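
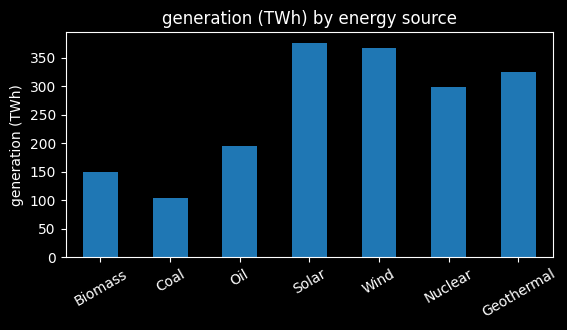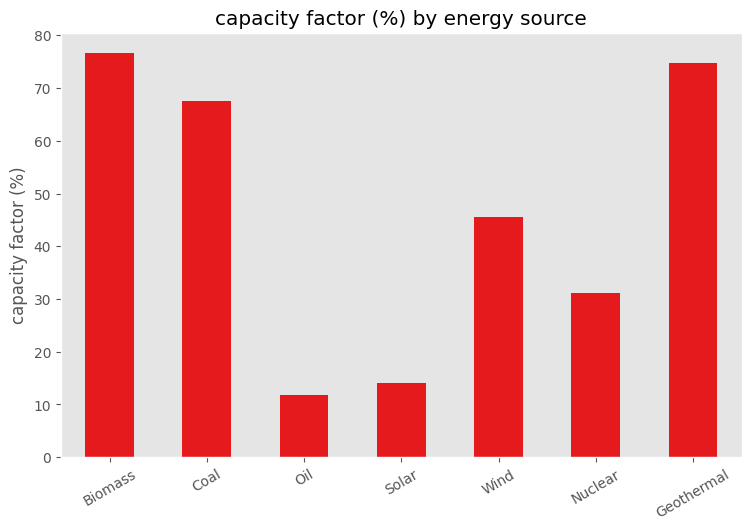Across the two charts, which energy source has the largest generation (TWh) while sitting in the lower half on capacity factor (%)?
Chart 2 median capacity factor (%) ≈ 50; below-median energy sources: Oil, Solar, Nuclear. Among those, Solar has the highest generation (TWh) (≈ 400).

Solar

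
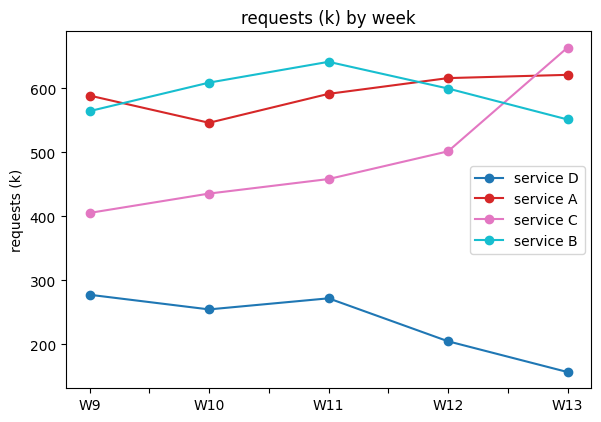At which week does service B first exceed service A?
W9: service B ≈ 550 vs service A ≈ 600 (not yet); W10: service B ≈ 600 vs service A ≈ 550 (first crossover).

W10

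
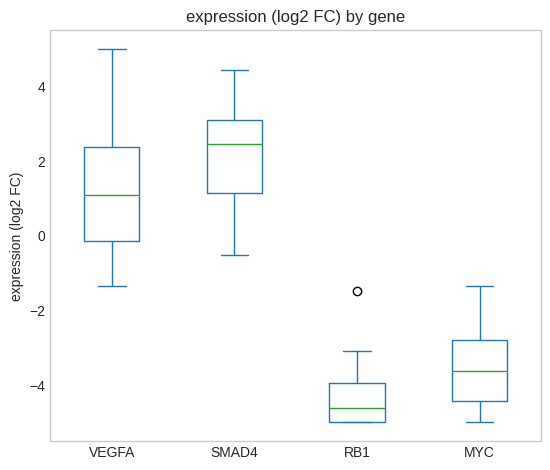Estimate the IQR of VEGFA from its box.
Q3 ≈ 2, Q1 ≈ 0; IQR ≈ 2.

≈ 2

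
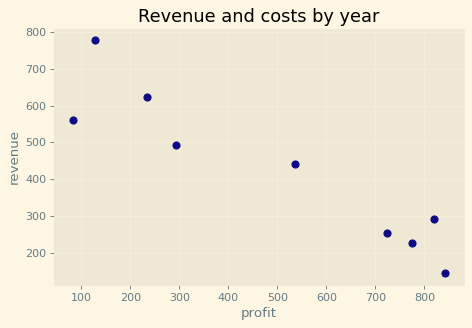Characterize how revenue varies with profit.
Points are negatively correlated; strong (|r| ≈ 0.9).

negative, strong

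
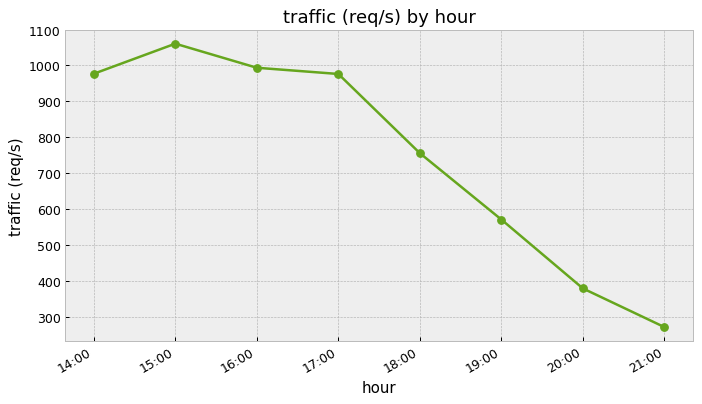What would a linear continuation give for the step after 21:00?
≈ 150

Last three: 600, 400, 300 → slope ≈ -150/step → next ≈ 150.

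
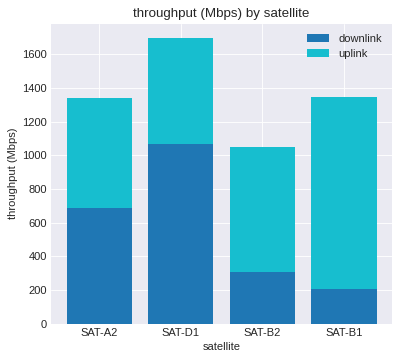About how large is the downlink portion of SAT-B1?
≈ 200

downlink top ≈ 200, bottom ≈ 0; segment ≈ 200.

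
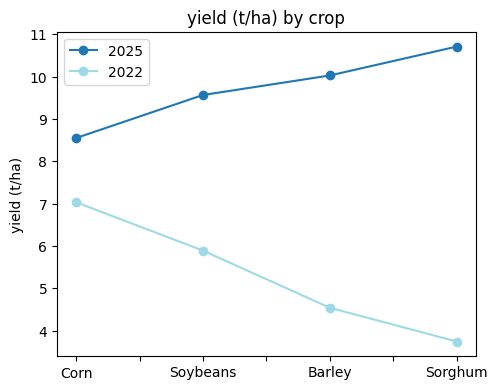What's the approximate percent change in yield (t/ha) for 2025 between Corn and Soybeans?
Corn ≈ 9, Soybeans ≈ 10; (10 − 9) / 9 ≈ +11.1%.

≈ +11.1%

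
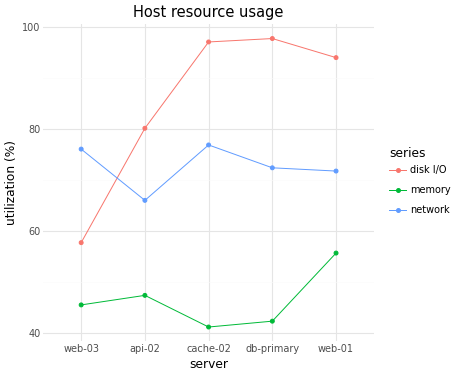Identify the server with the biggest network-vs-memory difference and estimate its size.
cache-02: network ≈ 75, memory ≈ 40 → gap ≈ 35. Next-largest (web-03) is only ≈ 30.

cache-02, ≈ 35 %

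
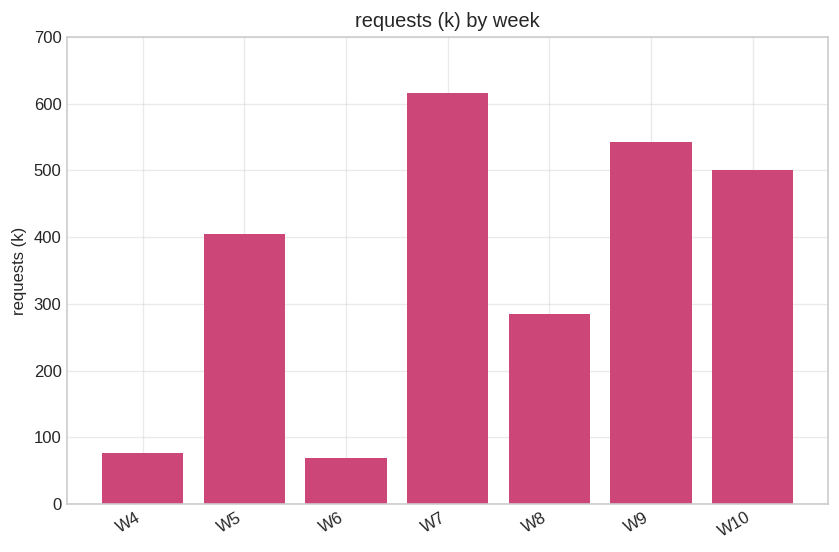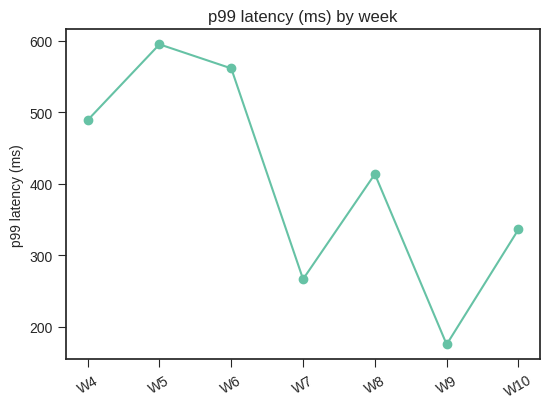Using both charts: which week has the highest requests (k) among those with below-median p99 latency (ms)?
W7

Chart 2 median p99 latency (ms) ≈ 400; below-median weeks: W7, W9, W10. Among those, W7 has the highest requests (k) (≈ 600).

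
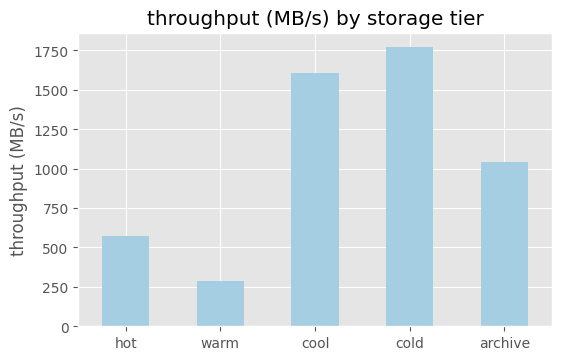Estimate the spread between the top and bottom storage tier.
Max cold ≈ 1800, min warm ≈ 200; range ≈ 1600.

≈ 1600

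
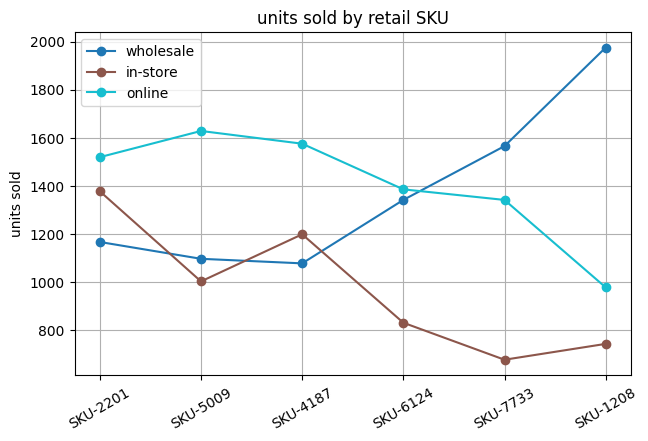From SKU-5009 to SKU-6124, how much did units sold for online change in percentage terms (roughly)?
SKU-5009 ≈ 1600, SKU-6124 ≈ 1400; (1400 − 1600) / 1600 ≈ -12.5%.

≈ -12.5%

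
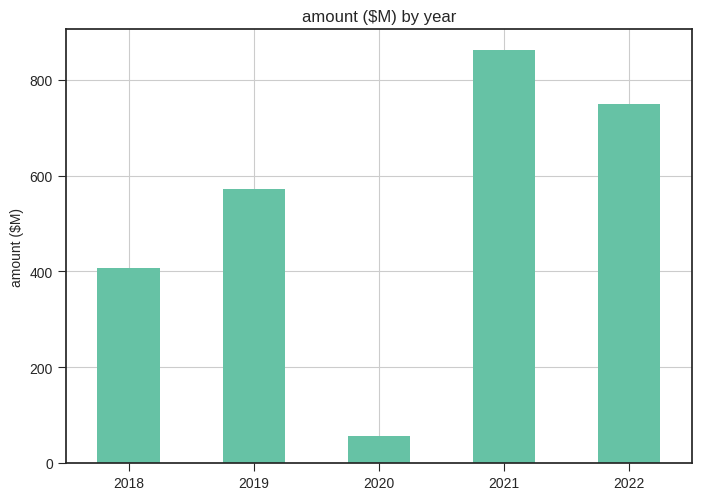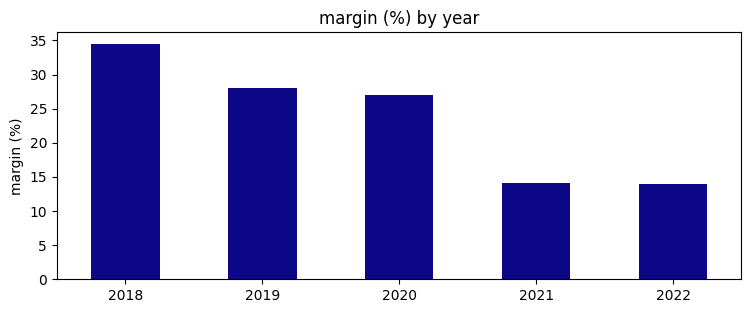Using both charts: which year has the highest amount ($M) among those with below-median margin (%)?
2021

Chart 2 median margin (%) ≈ 25; below-median years: 2021, 2022. Among those, 2021 has the highest amount ($M) (≈ 900).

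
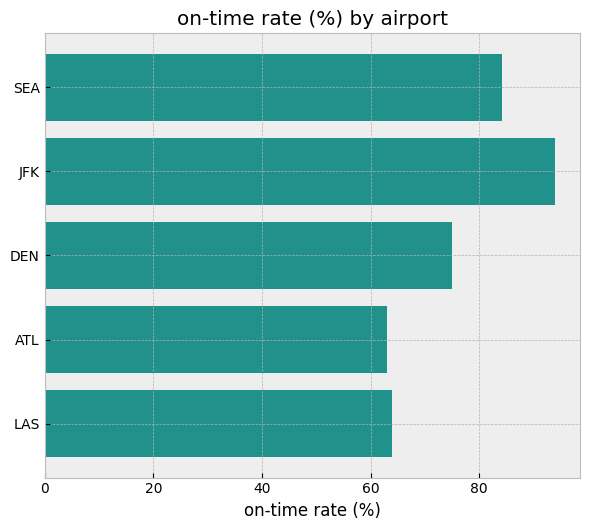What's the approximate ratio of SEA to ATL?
≈ 1.33×

SEA ≈ 80, ATL ≈ 60; 80/60 ≈ 1.33.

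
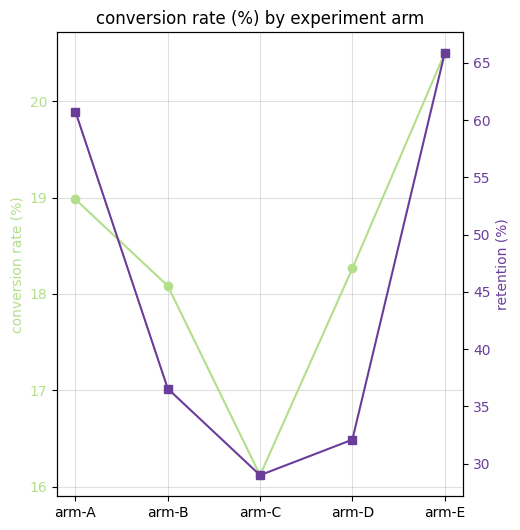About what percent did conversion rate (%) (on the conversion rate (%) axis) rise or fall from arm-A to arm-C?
arm-A ≈ 19.0, arm-C ≈ 16.0; (16.0 − 19.0) / 19.0 ≈ -15.8%.

≈ -15.8%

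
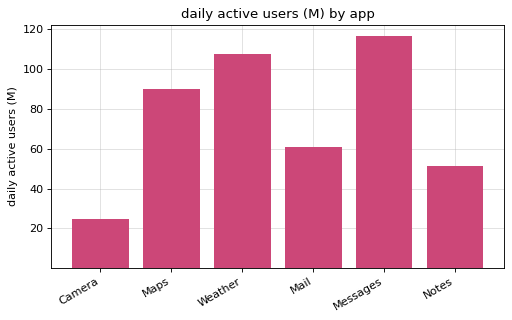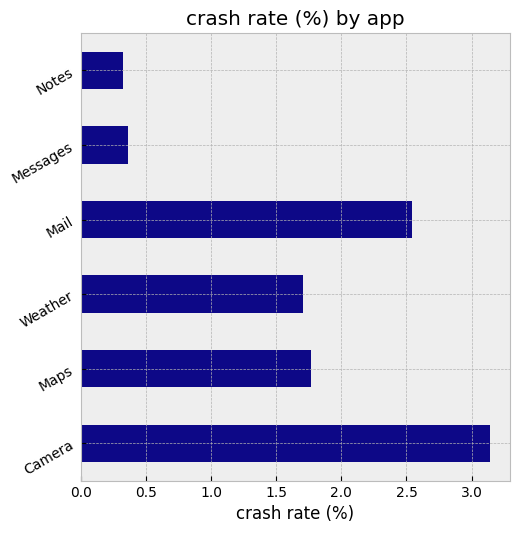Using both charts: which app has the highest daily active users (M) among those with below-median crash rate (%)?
Chart 2 median crash rate (%) ≈ 1.5; below-median apps: Weather, Messages, Notes. Among those, Messages has the highest daily active users (M) (≈ 120).

Messages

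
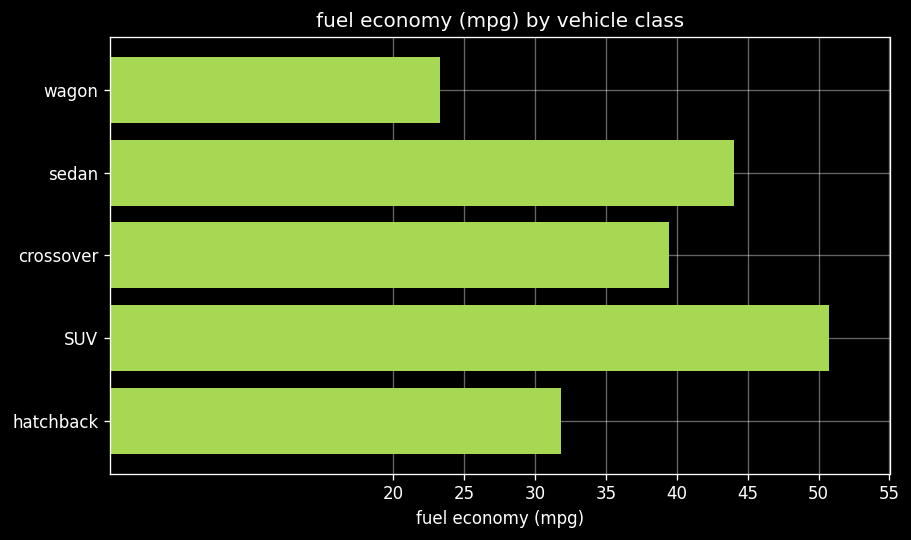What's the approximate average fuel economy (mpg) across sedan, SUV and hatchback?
≈ 42

(45 + 50 + 30) / 3 ≈ 42.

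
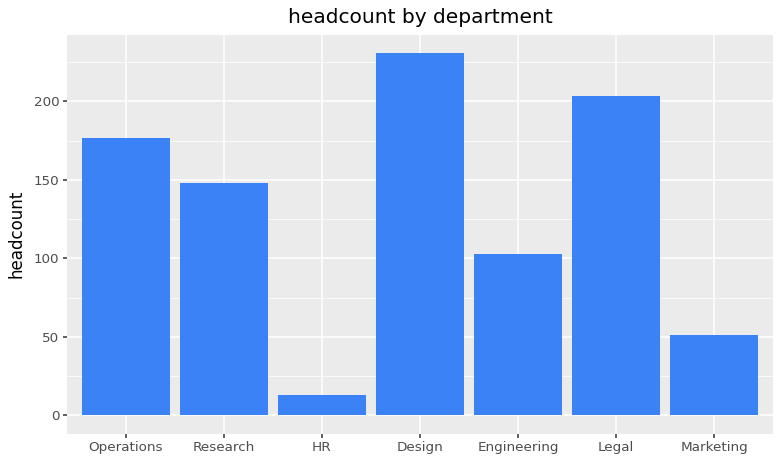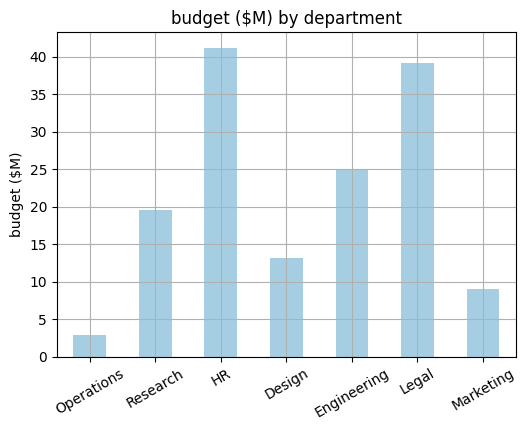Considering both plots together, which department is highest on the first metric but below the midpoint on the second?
Design

Chart 2 median budget ($M) ≈ 20; below-median departments: Operations, Design, Marketing. Among those, Design has the highest headcount (≈ 225).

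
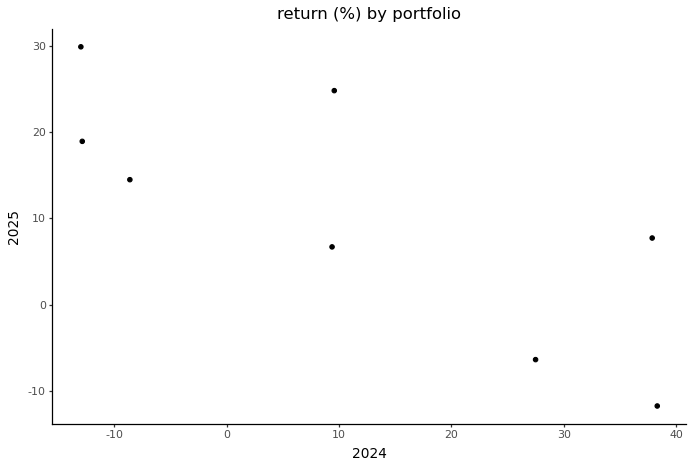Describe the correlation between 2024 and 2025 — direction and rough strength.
Points are negatively correlated; strong (|r| ≈ 0.8).

negative, strong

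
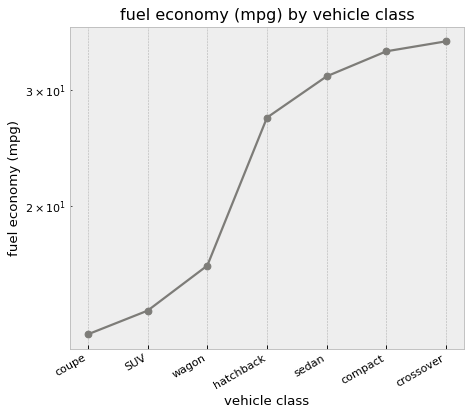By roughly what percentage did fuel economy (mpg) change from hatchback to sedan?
hatchback ≈ 28, sedan ≈ 32; (32 − 28) / 28 ≈ +14.3%.

≈ +14.3%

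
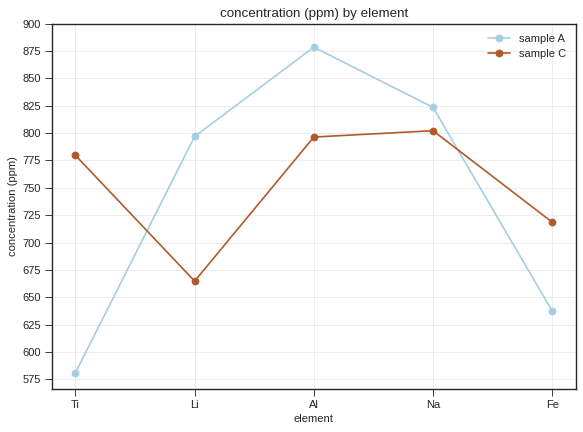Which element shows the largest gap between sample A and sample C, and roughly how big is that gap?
Ti, ≈ 200 ppm

Ti: sample A ≈ 575, sample C ≈ 775 → gap ≈ 200. Next-largest (Li) is only ≈ 125.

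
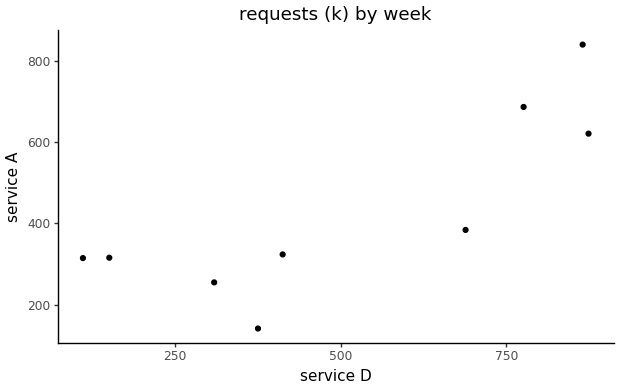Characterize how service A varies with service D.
positive, strong

Points are positively correlated; strong (|r| ≈ 0.8).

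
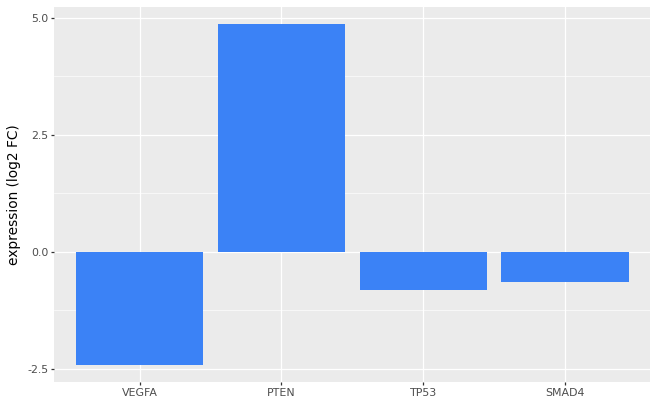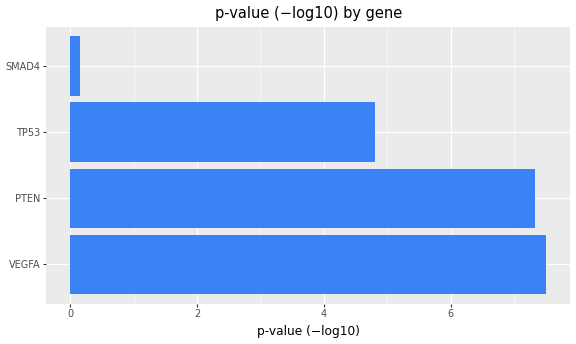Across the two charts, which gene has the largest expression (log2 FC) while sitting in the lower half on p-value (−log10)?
SMAD4

Chart 2 median p-value (−log10) ≈ 6; below-median genes: TP53, SMAD4. Among those, SMAD4 has the highest expression (log2 FC) (≈ -0.5).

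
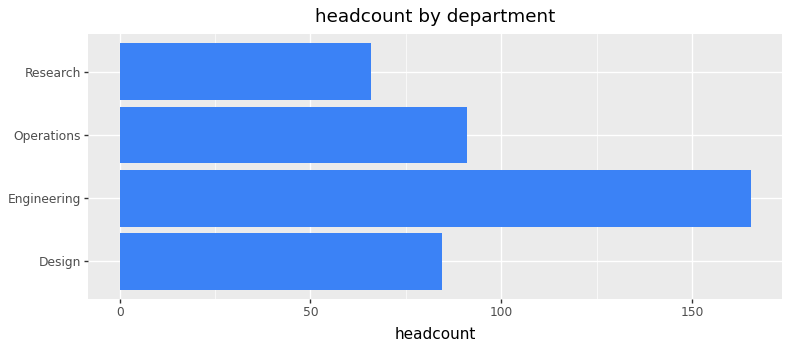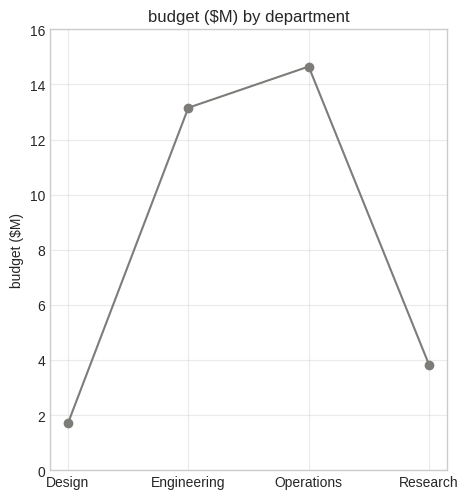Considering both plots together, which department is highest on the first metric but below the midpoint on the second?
Design

Chart 2 median budget ($M) ≈ 8; below-median departments: Design, Research. Among those, Design has the highest headcount (≈ 80).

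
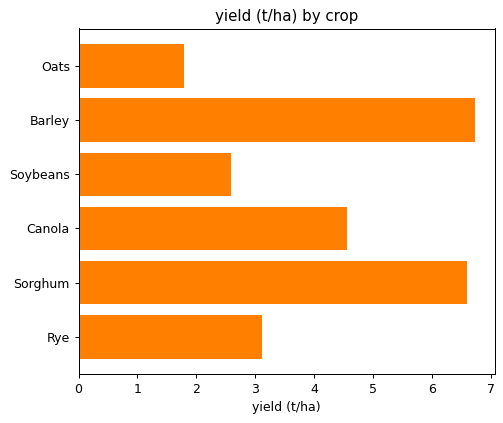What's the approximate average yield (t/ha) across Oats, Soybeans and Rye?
≈ 3

(2 + 3 + 3) / 3 ≈ 3.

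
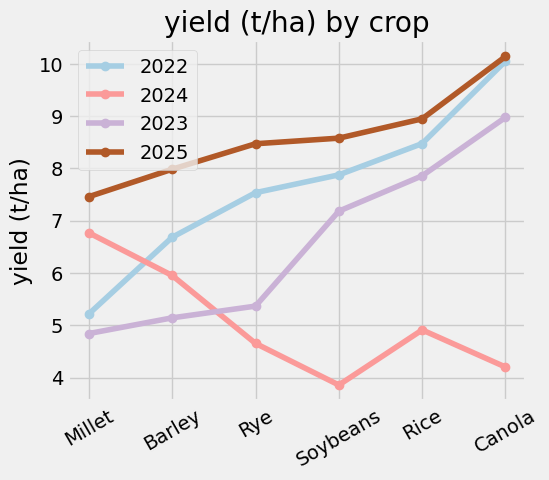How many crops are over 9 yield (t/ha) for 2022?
1

Above 9: Canola.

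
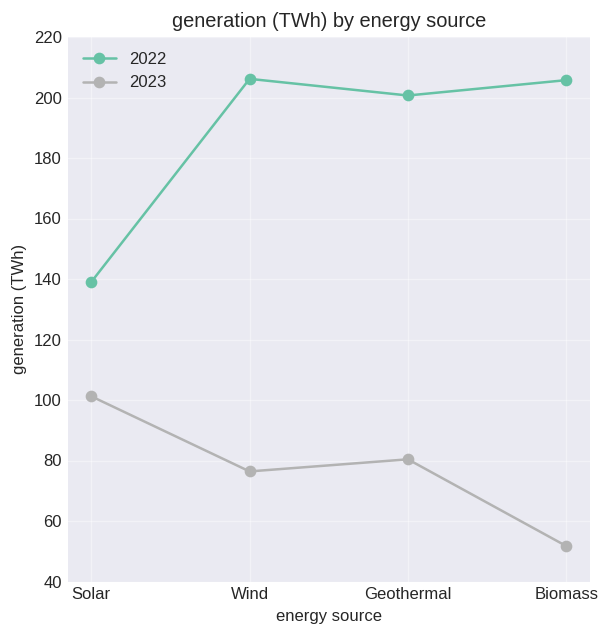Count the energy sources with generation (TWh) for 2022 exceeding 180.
Above 180: Wind, Geothermal, Biomass.

3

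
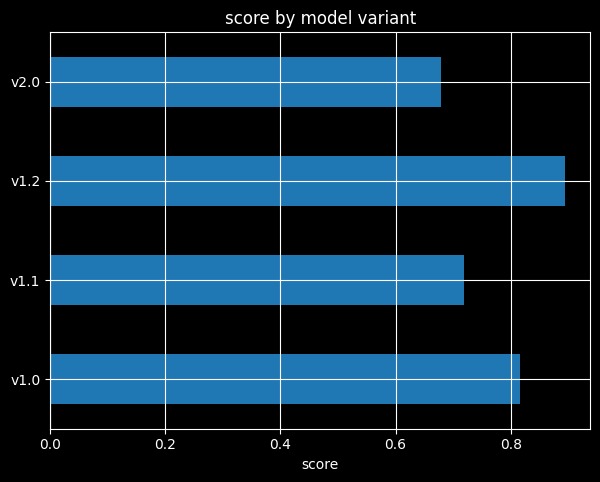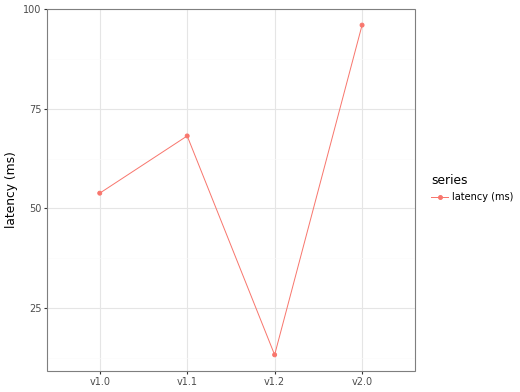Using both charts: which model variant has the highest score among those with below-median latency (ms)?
v1.2

Chart 2 median latency (ms) ≈ 60; below-median model variants: v1.0, v1.2. Among those, v1.2 has the highest score (≈ 0.9).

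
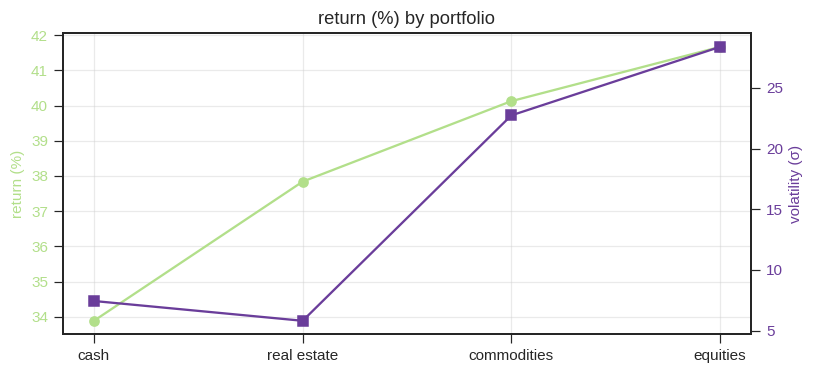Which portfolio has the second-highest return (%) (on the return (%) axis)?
Top 3 (on the return (%) axis): equities ≈ 42, commodities ≈ 40, real estate ≈ 38.

commodities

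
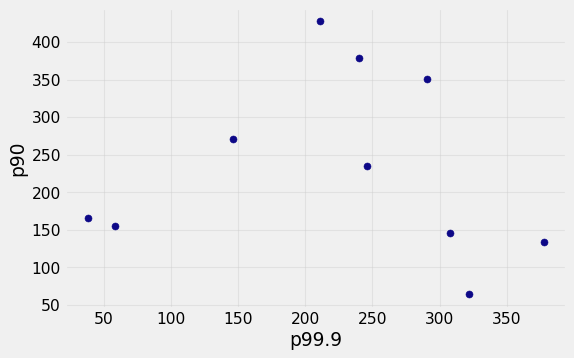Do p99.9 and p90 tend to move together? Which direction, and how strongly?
Points are roughly uncorrelated; weak (|r| ≈ 0.1).

no clear correlation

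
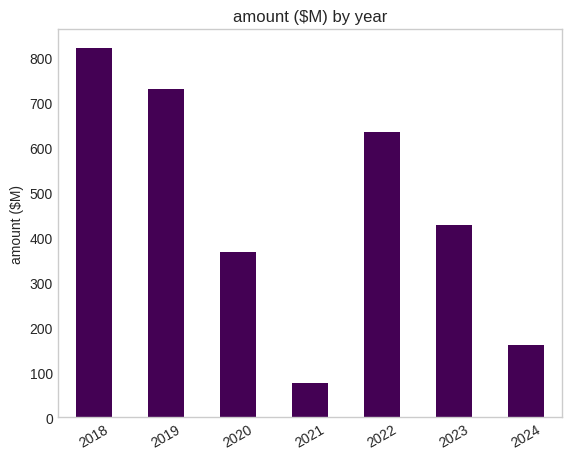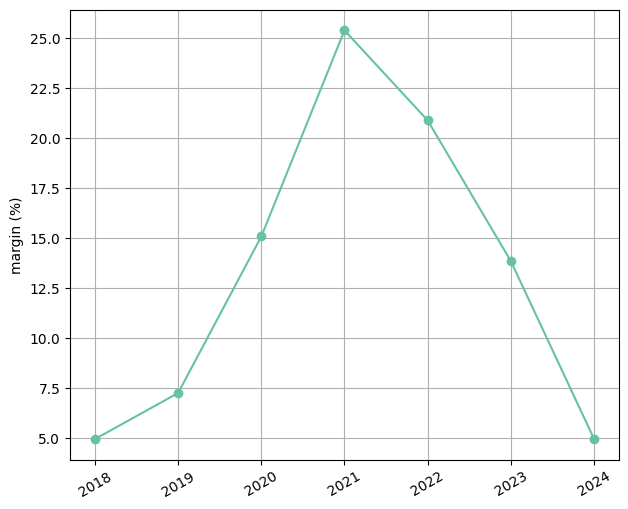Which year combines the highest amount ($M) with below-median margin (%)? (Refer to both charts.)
Chart 2 median margin (%) ≈ 15; below-median years: 2018, 2019, 2024. Among those, 2018 has the highest amount ($M) (≈ 800).

2018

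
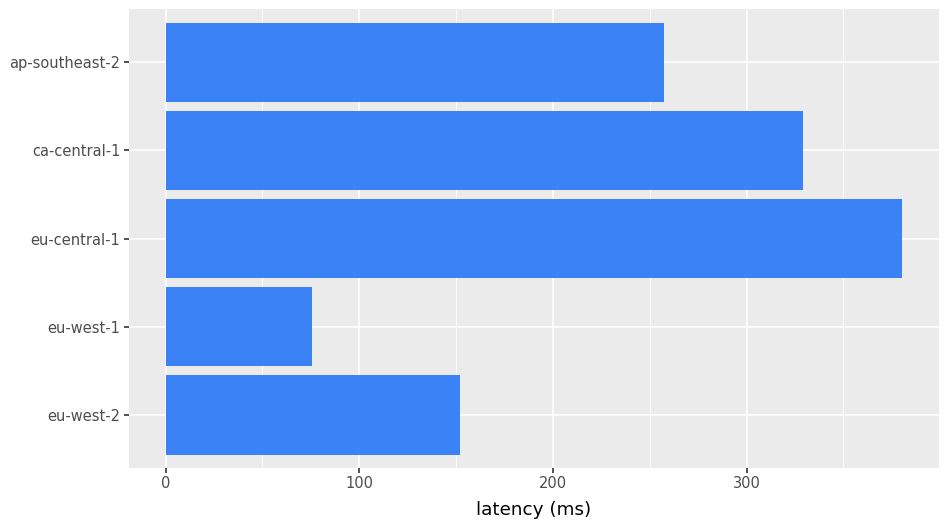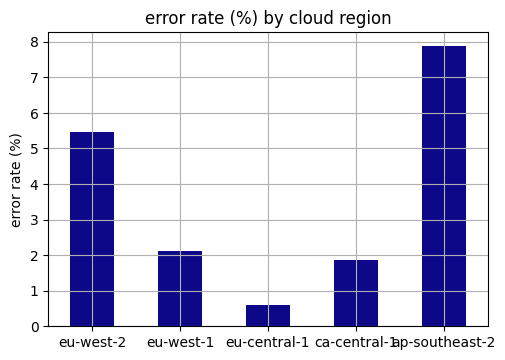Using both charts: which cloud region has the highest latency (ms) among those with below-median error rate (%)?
Chart 2 median error rate (%) ≈ 2; below-median cloud regions: eu-central-1, ca-central-1. Among those, eu-central-1 has the highest latency (ms) (≈ 400).

eu-central-1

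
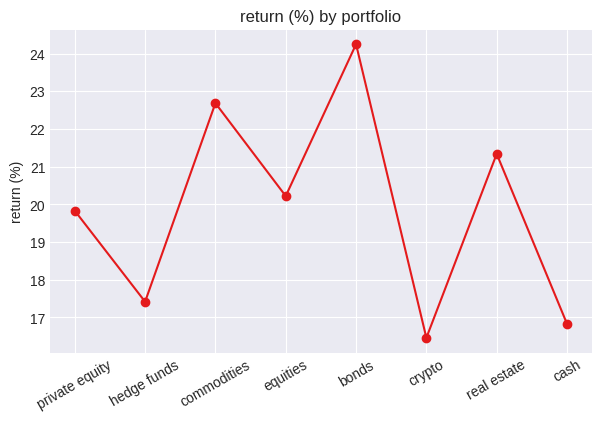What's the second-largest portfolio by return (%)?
Top 3: bonds ≈ 24, commodities ≈ 23, real estate ≈ 21.

commodities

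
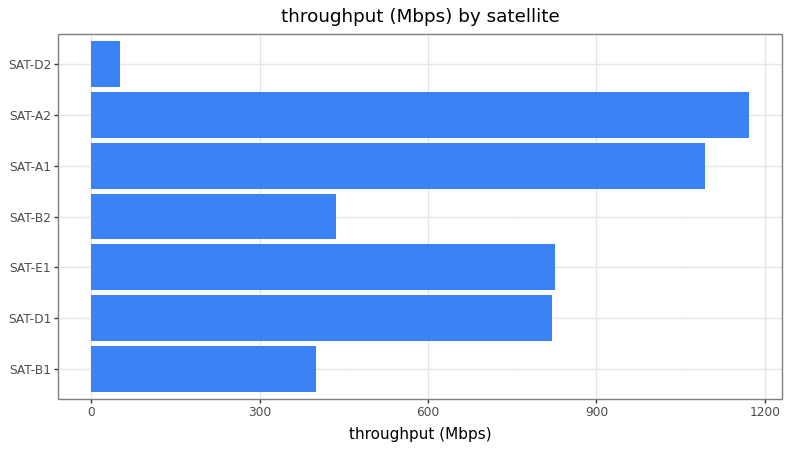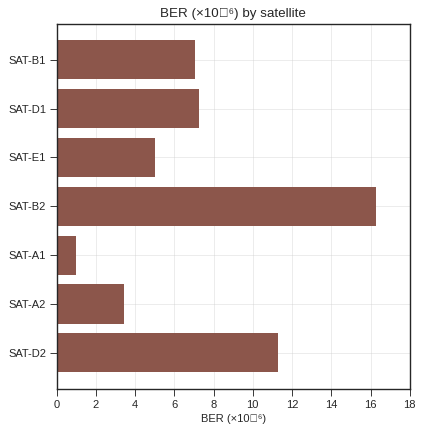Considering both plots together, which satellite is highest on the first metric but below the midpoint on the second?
Chart 2 median BER (×10⁻⁶) ≈ 8; below-median satellites: SAT-E1, SAT-A1, SAT-A2. Among those, SAT-A2 has the highest throughput (Mbps) (≈ 1200).

SAT-A2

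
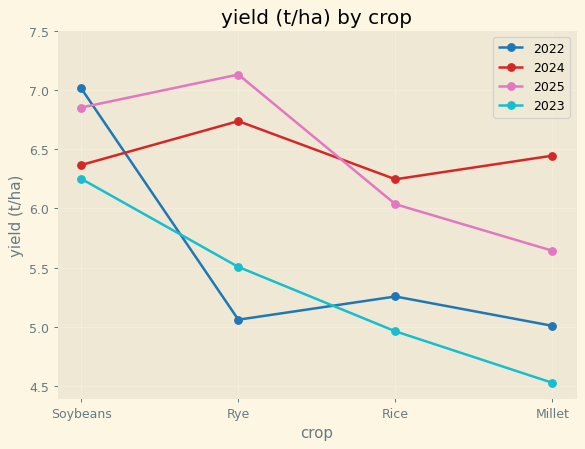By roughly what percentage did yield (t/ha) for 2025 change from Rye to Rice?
Rye ≈ 7.0, Rice ≈ 6.0; (6.0 − 7.0) / 7.0 ≈ -14.3%.

≈ -14.3%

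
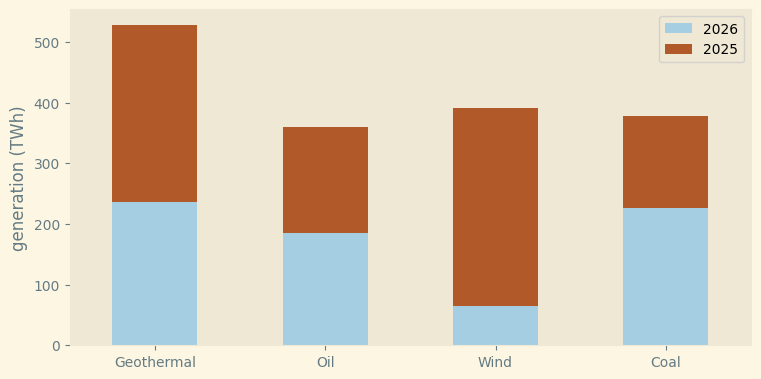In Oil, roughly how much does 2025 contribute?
2025 top ≈ 350, bottom ≈ 200; segment ≈ 150.

≈ 150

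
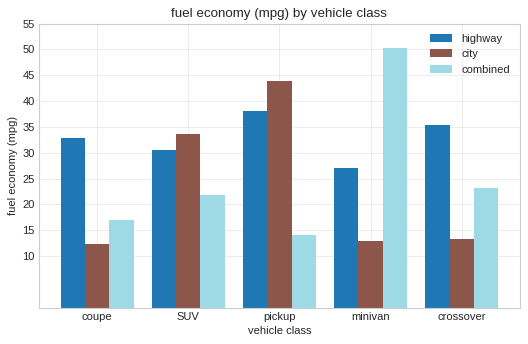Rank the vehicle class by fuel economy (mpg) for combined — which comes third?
Top 4 for combined: minivan ≈ 50, crossover ≈ 25, SUV ≈ 20, coupe ≈ 15.

SUV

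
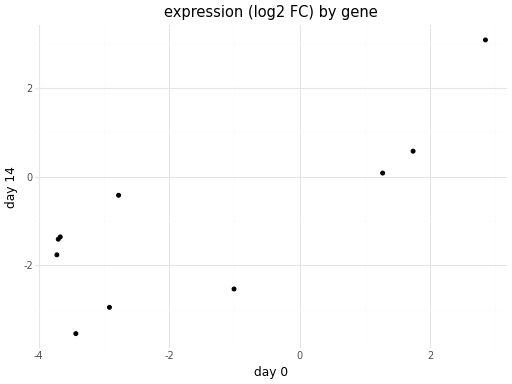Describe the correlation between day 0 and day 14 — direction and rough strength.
positive, strong

Points are positively correlated; strong (|r| ≈ 0.8).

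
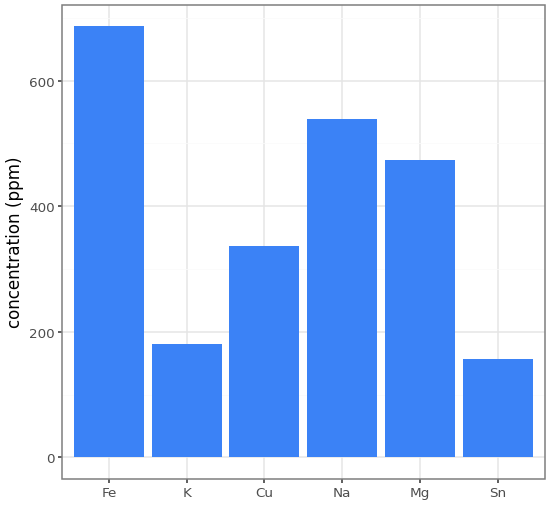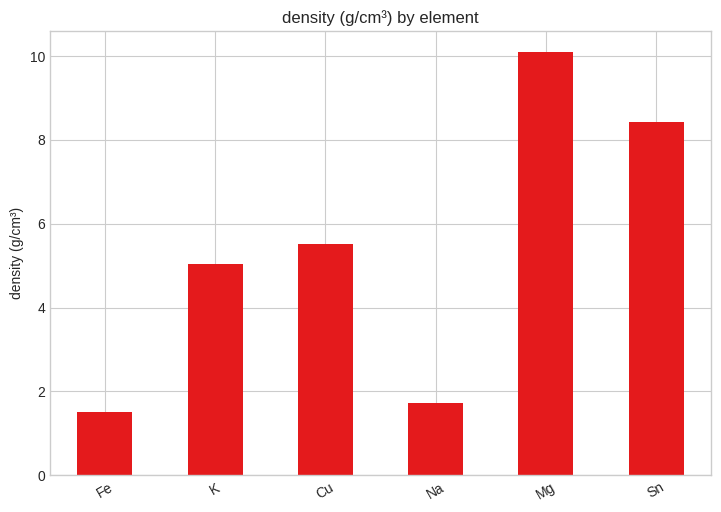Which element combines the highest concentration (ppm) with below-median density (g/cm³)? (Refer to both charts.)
Fe

Chart 2 median density (g/cm³) ≈ 5; below-median elements: Fe, K, Na. Among those, Fe has the highest concentration (ppm) (≈ 700).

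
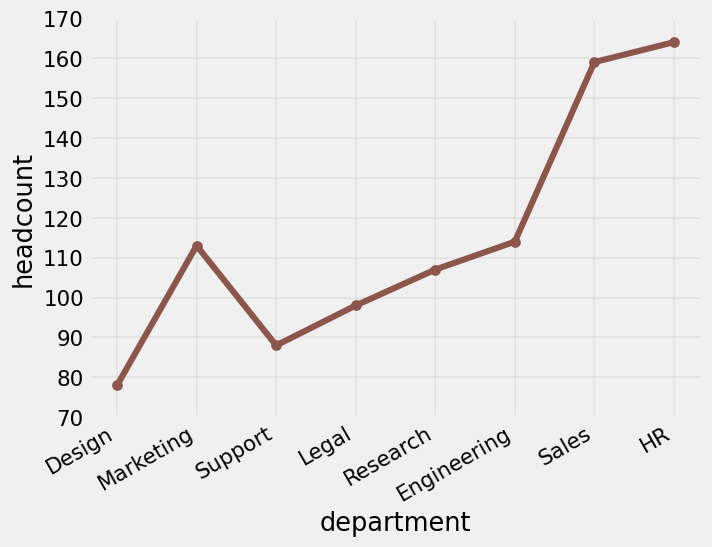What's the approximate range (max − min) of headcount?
≈ 80

Max HR ≈ 160, min Design ≈ 80; range ≈ 80.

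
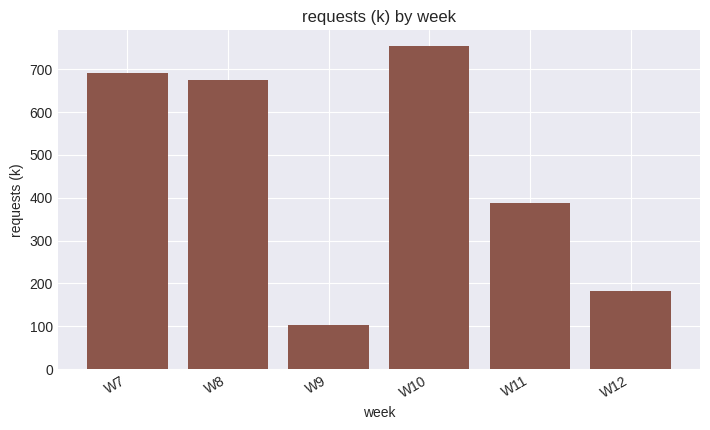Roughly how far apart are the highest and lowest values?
≈ 700

Max W10 ≈ 800, min W9 ≈ 100; range ≈ 700.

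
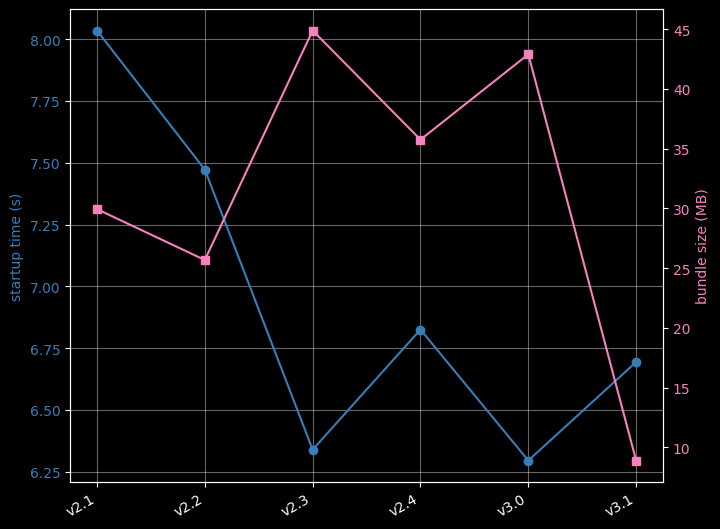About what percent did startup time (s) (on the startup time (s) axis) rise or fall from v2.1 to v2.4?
≈ -15%

v2.1 ≈ 8.0, v2.4 ≈ 6.8; (6.8 − 8.0) / 8.0 ≈ -15%.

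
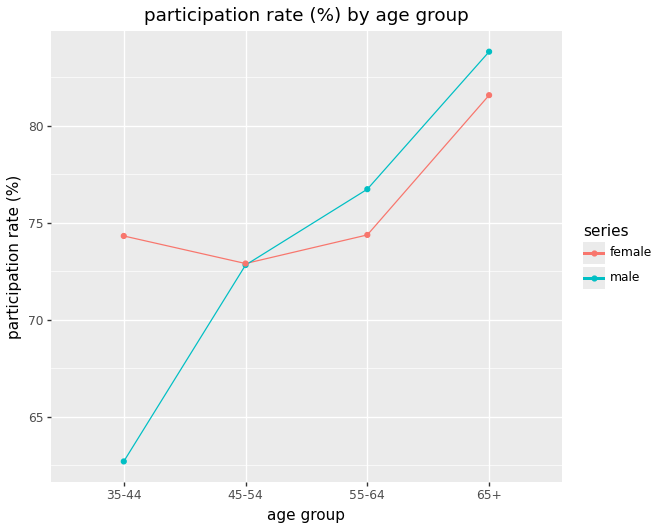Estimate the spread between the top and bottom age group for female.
Max 65+ ≈ 82, min 45-54 ≈ 72; range ≈ 10.

≈ 10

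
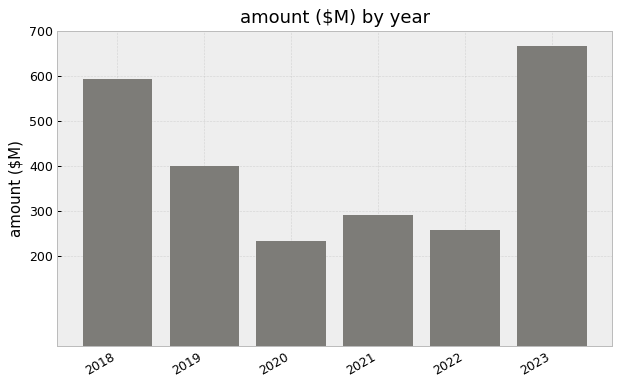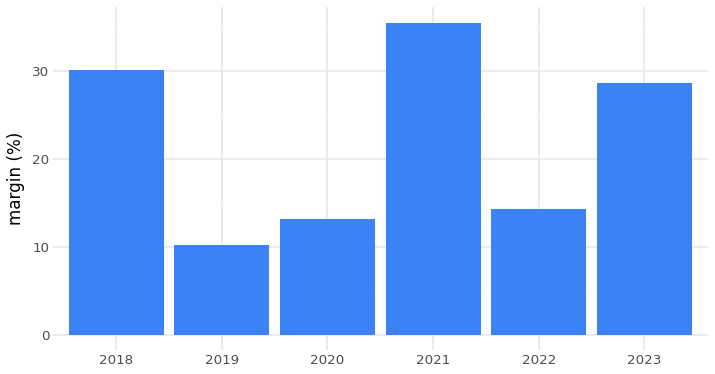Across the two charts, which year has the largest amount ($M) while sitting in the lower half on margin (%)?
2019

Chart 2 median margin (%) ≈ 20; below-median years: 2019, 2020, 2022. Among those, 2019 has the highest amount ($M) (≈ 400).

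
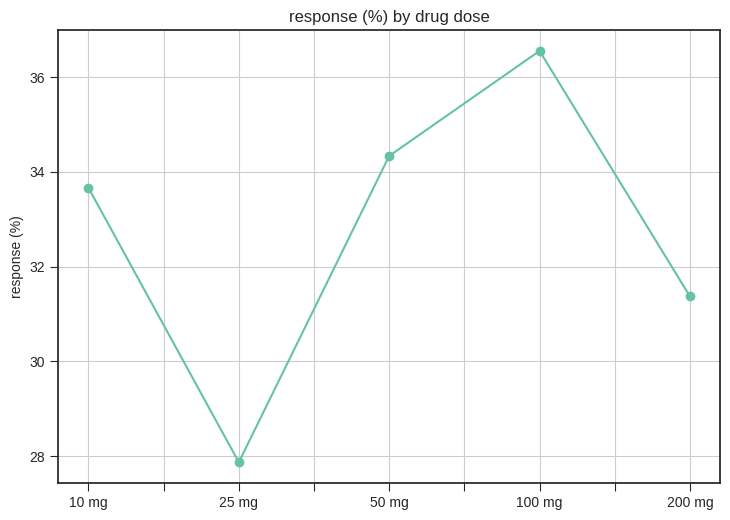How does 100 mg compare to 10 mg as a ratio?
100 mg ≈ 37, 10 mg ≈ 34; 37/34 ≈ 1.09.

≈ 1.09×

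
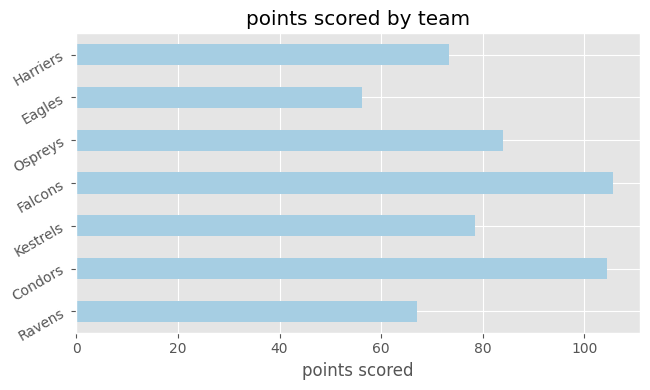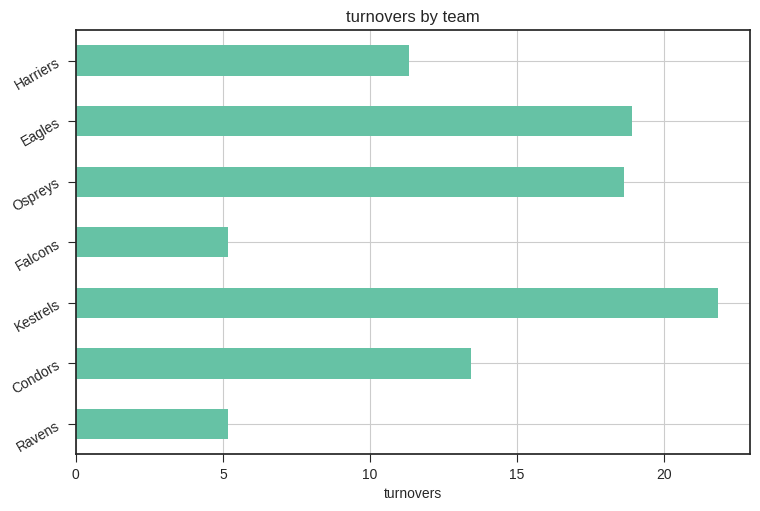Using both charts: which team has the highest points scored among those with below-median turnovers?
Falcons

Chart 2 median turnovers ≈ 15; below-median teams: Ravens, Falcons, Harriers. Among those, Falcons has the highest points scored (≈ 110).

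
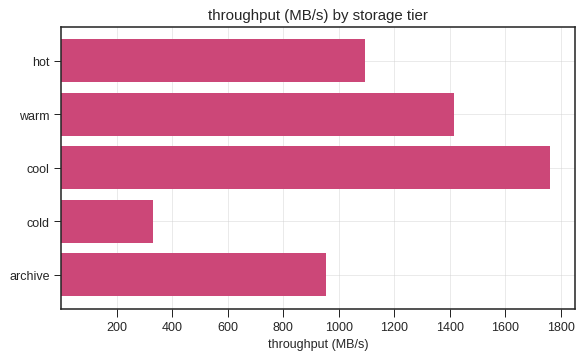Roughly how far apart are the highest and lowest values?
Max cool ≈ 1800, min cold ≈ 400; range ≈ 1400.

≈ 1400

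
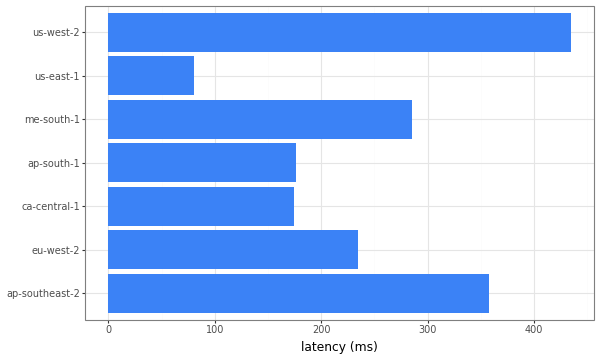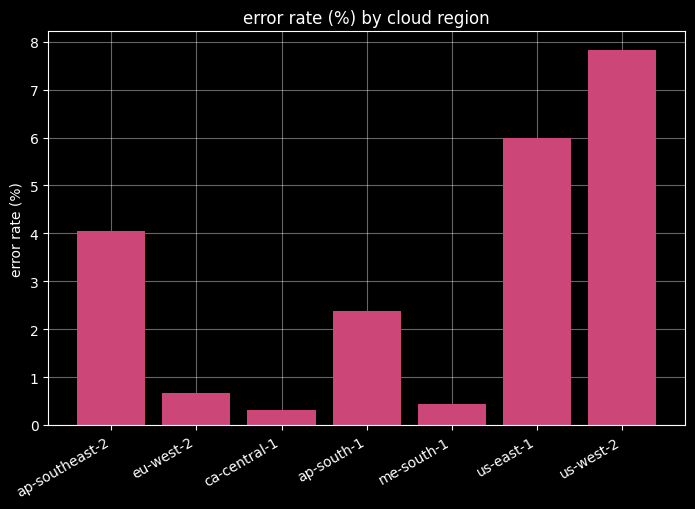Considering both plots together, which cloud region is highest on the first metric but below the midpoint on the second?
me-south-1

Chart 2 median error rate (%) ≈ 2; below-median cloud regions: eu-west-2, ca-central-1, me-south-1. Among those, me-south-1 has the highest latency (ms) (≈ 300).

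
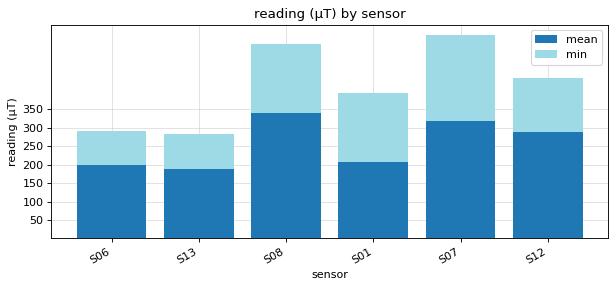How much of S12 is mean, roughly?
≈ 300

mean top ≈ 300, bottom ≈ 0; segment ≈ 300.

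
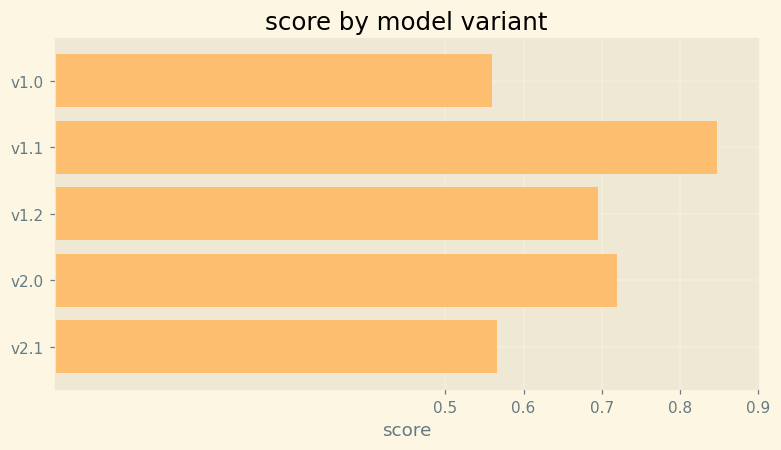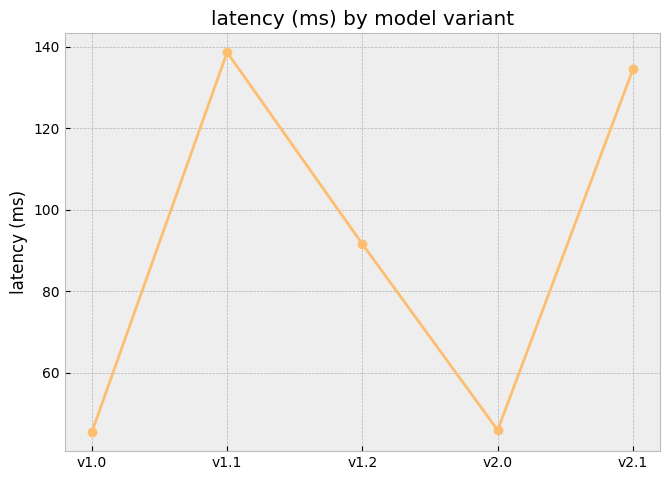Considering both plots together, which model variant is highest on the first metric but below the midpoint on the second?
Chart 2 median latency (ms) ≈ 100; below-median model variants: v1.0, v2.0. Among those, v2.0 has the highest score (≈ 0.7).

v2.0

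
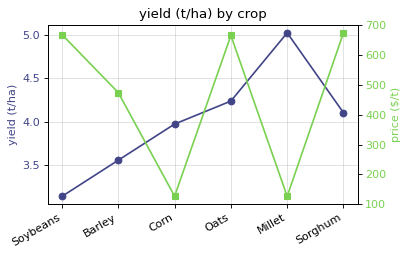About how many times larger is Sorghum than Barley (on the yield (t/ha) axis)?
≈ 1.17×

Sorghum ≈ 4.2, Barley ≈ 3.6; 4.2/3.6 ≈ 1.17.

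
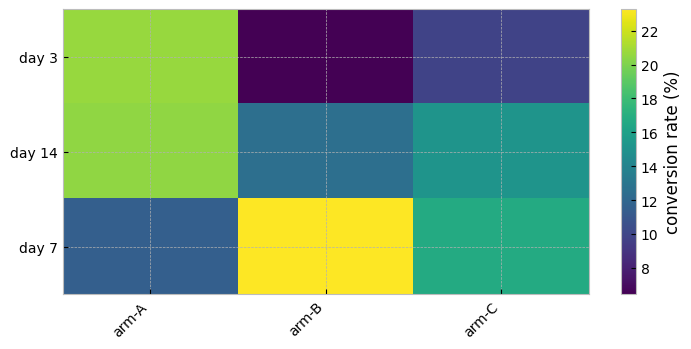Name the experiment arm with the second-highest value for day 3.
Top 3 for day 3: arm-A ≈ 20, arm-C ≈ 10, arm-B ≈ 6.

arm-C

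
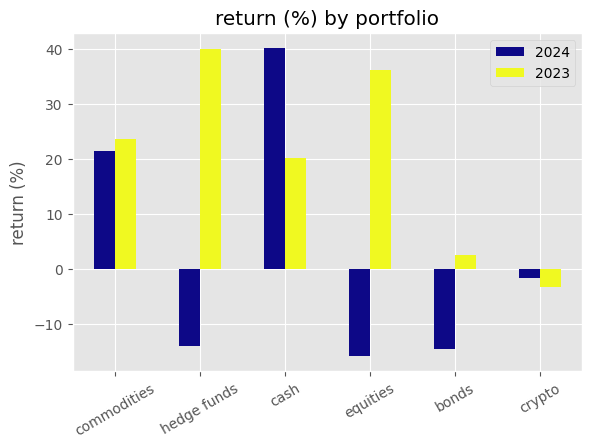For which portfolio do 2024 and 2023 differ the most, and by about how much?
hedge funds: 2024 ≈ -15, 2023 ≈ 40 → gap ≈ 55. Next-largest (equities) is only ≈ 50.

hedge funds, ≈ 55 %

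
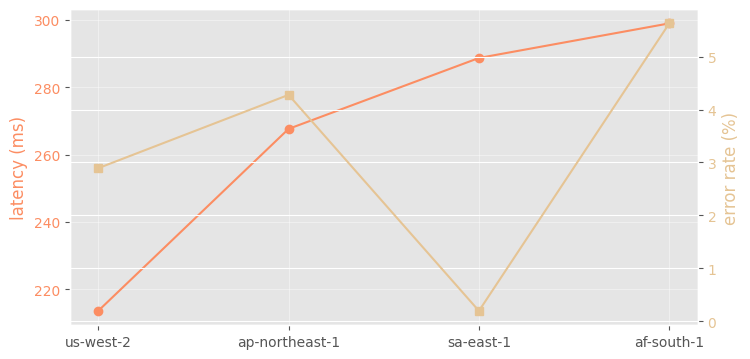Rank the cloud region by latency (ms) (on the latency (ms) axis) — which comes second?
sa-east-1

Top 3 (on the latency (ms) axis): af-south-1 ≈ 300, sa-east-1 ≈ 290, ap-northeast-1 ≈ 270.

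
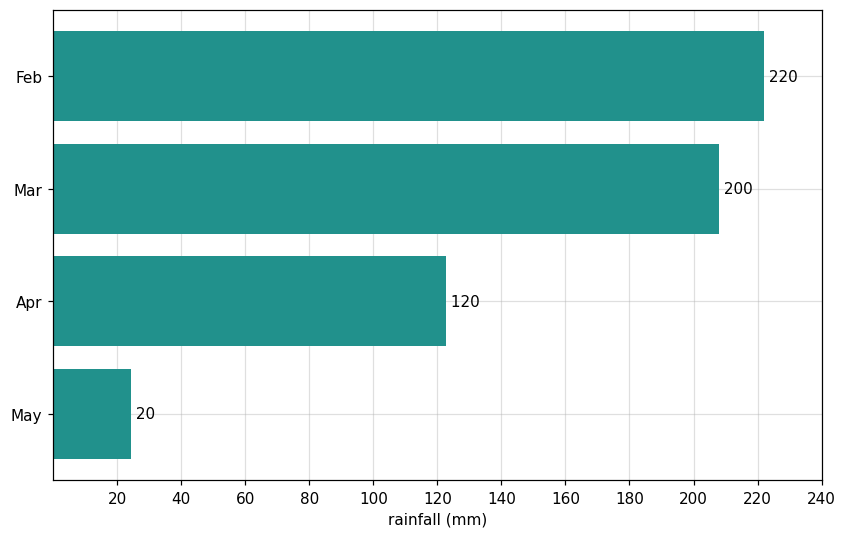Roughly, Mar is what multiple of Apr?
≈ 1.67×

Mar ≈ 200, Apr ≈ 120; 200/120 ≈ 1.67.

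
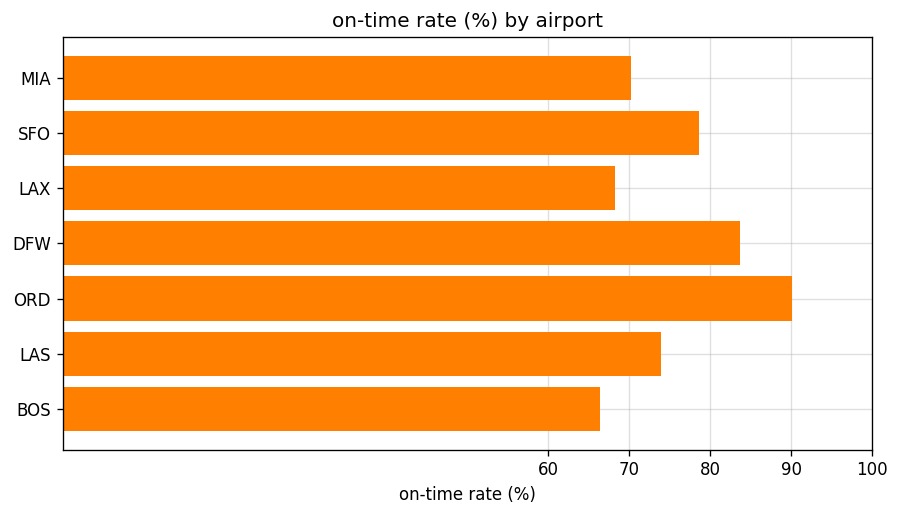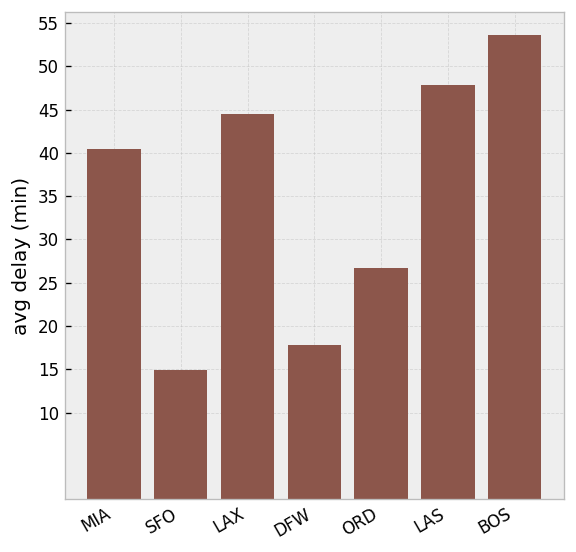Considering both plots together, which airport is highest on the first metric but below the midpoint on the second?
Chart 2 median avg delay (min) ≈ 40; below-median airports: SFO, DFW, ORD. Among those, ORD has the highest on-time rate (%) (≈ 90).

ORD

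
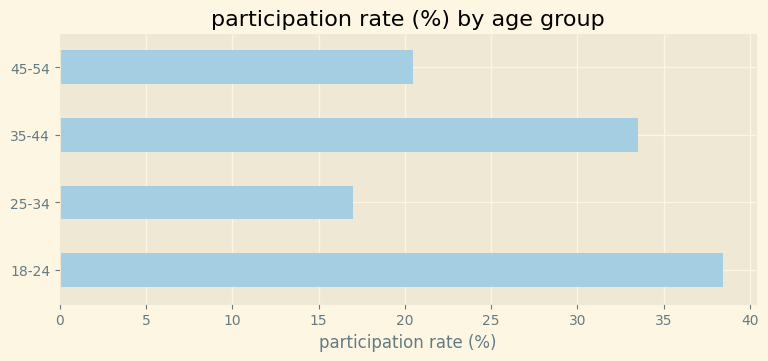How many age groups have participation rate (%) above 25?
2

Above 25: 18-24, 35-44.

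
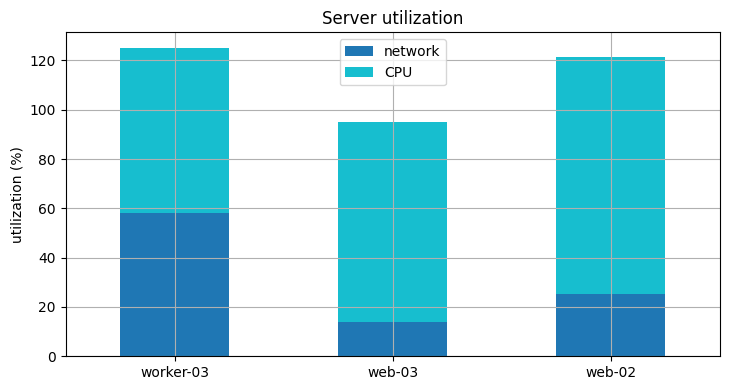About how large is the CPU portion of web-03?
CPU top ≈ 100, bottom ≈ 20; segment ≈ 80.

≈ 80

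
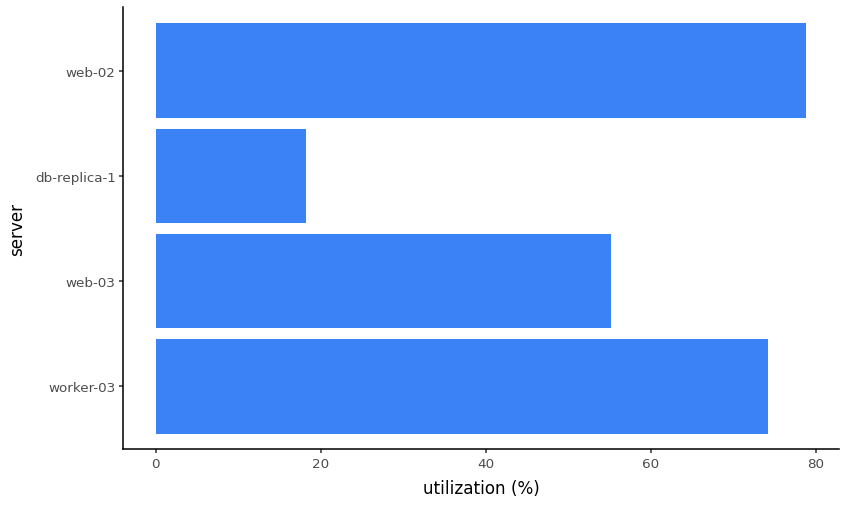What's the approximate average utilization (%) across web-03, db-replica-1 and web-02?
(60 + 20 + 80) / 3 ≈ 53.

≈ 53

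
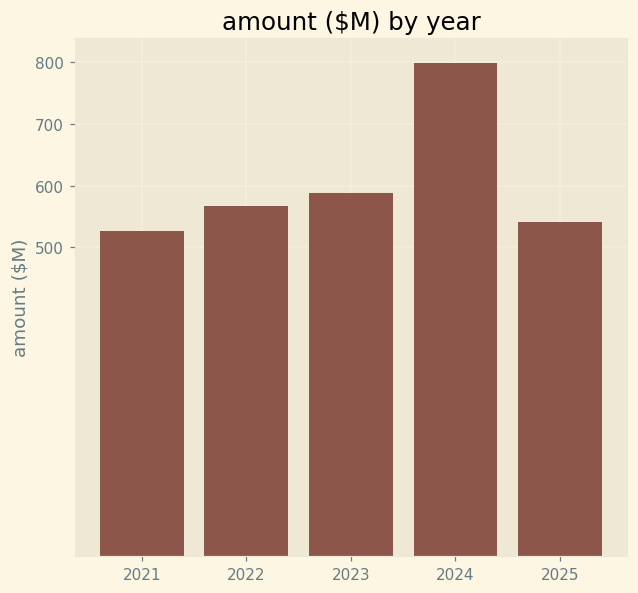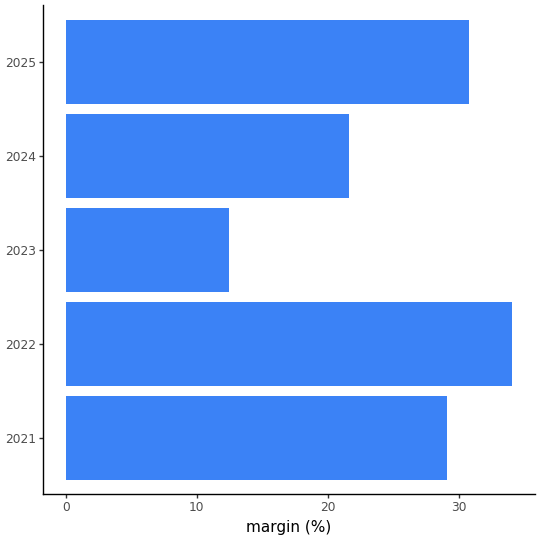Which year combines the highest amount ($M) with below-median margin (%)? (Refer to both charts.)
2024

Chart 2 median margin (%) ≈ 30; below-median years: 2023, 2024. Among those, 2024 has the highest amount ($M) (≈ 800).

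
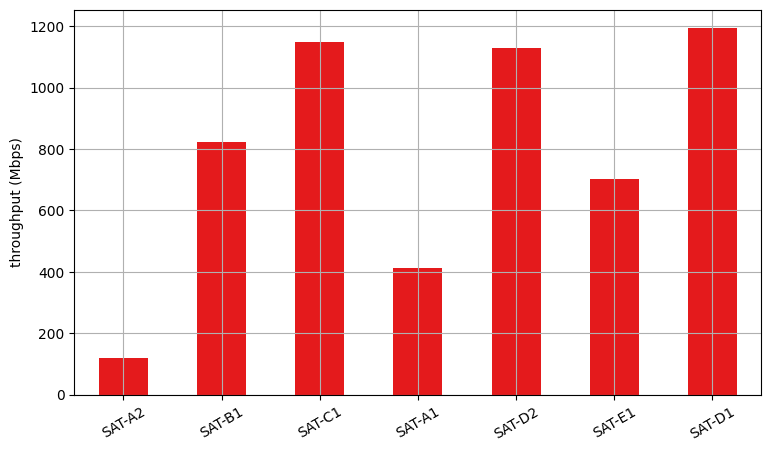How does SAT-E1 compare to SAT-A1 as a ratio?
≈ 1.75×

SAT-E1 ≈ 700, SAT-A1 ≈ 400; 700/400 ≈ 1.75.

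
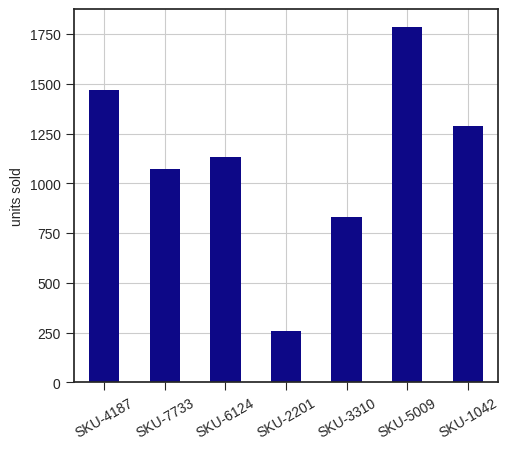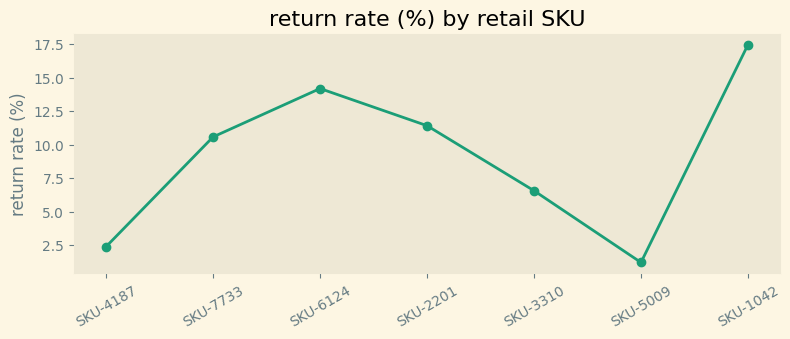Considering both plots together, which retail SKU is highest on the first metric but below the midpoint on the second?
Chart 2 median return rate (%) ≈ 10; below-median retail SKUs: SKU-4187, SKU-3310, SKU-5009. Among those, SKU-5009 has the highest units sold (≈ 1800).

SKU-5009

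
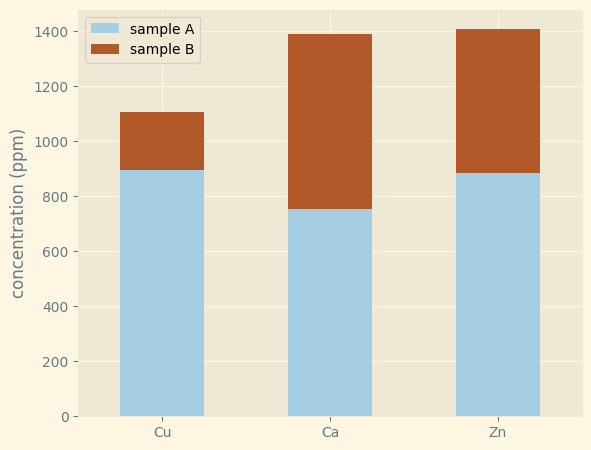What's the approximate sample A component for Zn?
sample A top ≈ 800, bottom ≈ 0; segment ≈ 800.

≈ 800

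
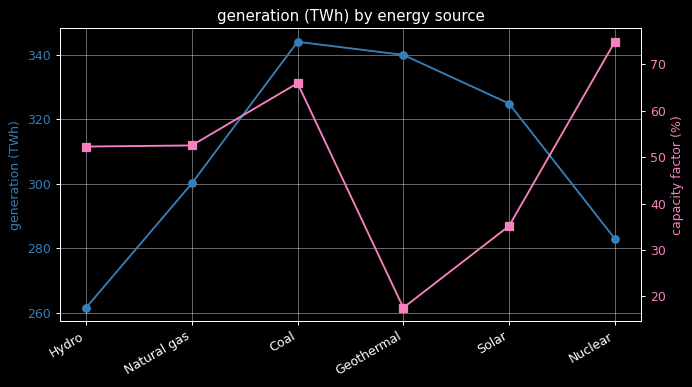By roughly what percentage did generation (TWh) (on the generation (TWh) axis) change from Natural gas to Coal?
Natural gas ≈ 300, Coal ≈ 340; (340 − 300) / 300 ≈ +13.3%.

≈ +13.3%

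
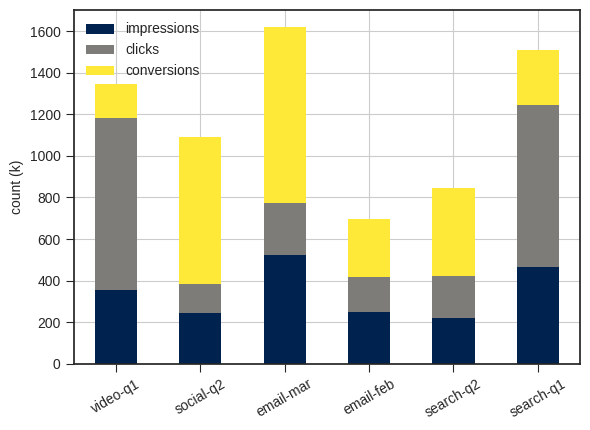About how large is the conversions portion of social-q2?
conversions top ≈ 1000, bottom ≈ 400; segment ≈ 600.

≈ 600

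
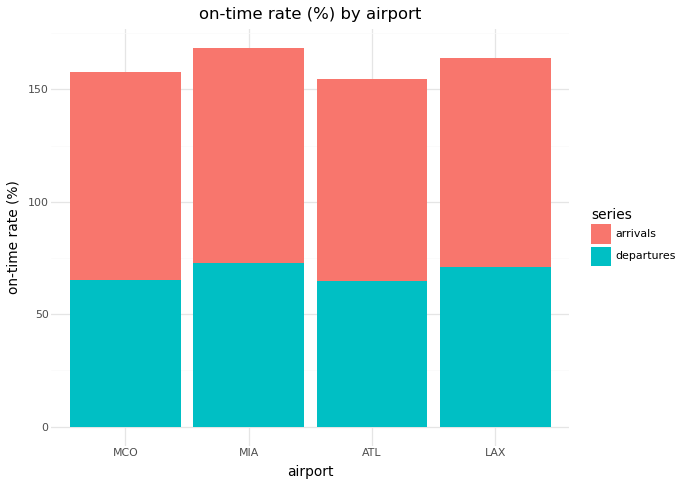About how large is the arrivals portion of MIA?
≈ 80

arrivals top ≈ 160, bottom ≈ 80; segment ≈ 80.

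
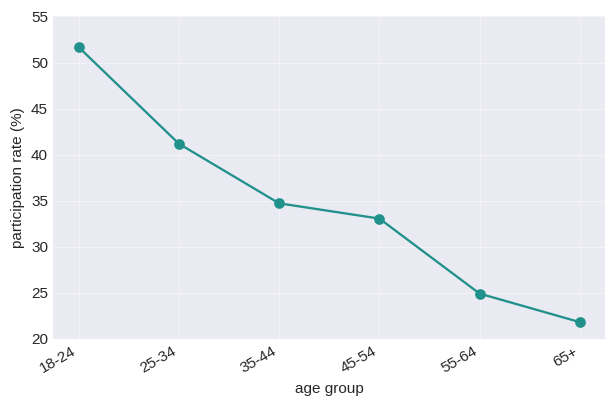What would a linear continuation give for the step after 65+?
≈ 12.5

Last three: 35, 25, 20 → slope ≈ -7.5/step → next ≈ 12.5.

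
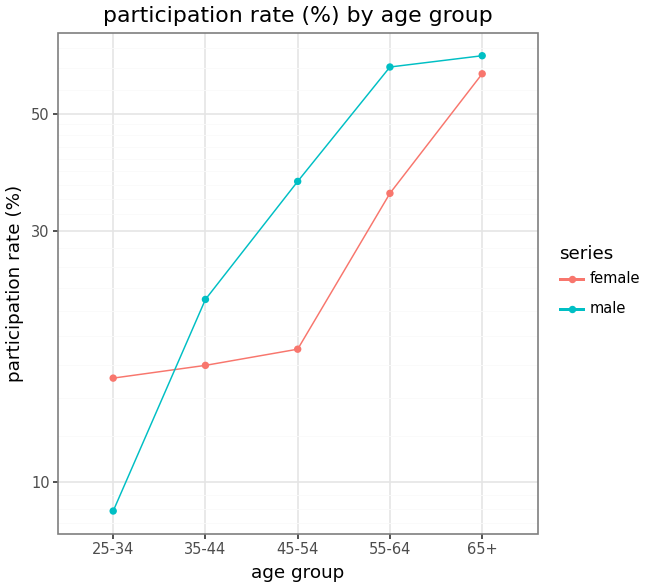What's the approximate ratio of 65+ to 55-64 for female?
65+ ≈ 60, 55-64 ≈ 35; 60/35 ≈ 1.71.

≈ 1.71×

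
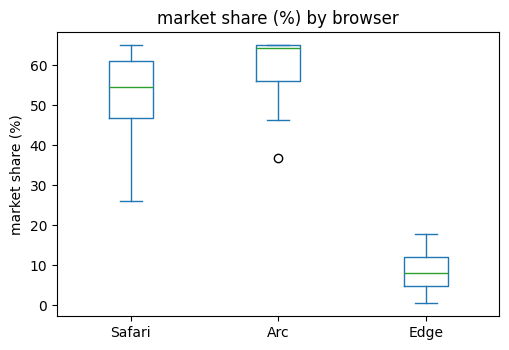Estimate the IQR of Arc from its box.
≈ 10

Q3 ≈ 65, Q1 ≈ 55; IQR ≈ 10.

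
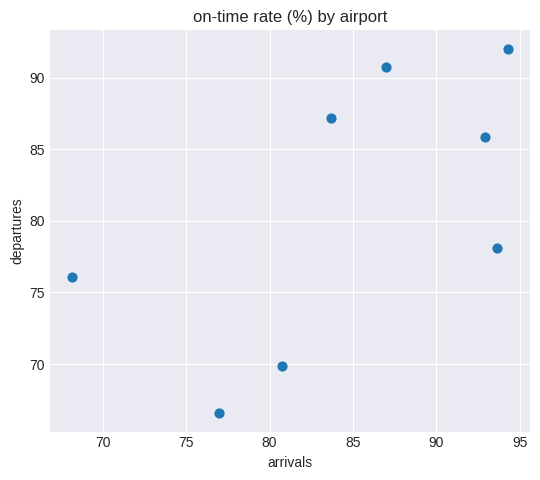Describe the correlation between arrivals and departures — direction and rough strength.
Points are positively correlated; moderate (|r| ≈ 0.6).

positive, moderate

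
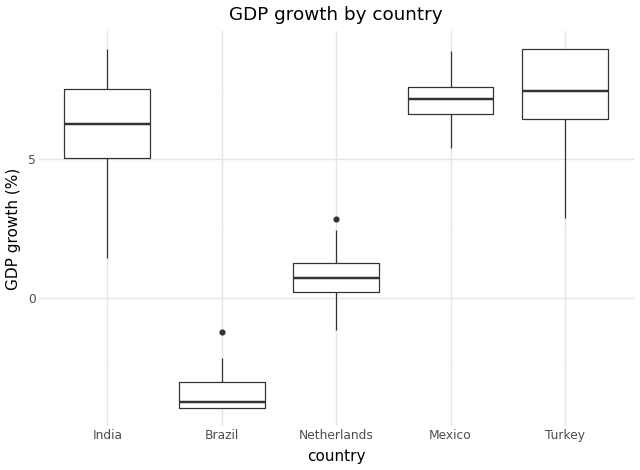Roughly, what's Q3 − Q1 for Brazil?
≈ 1

Q3 ≈ -3, Q1 ≈ -4; IQR ≈ 1.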